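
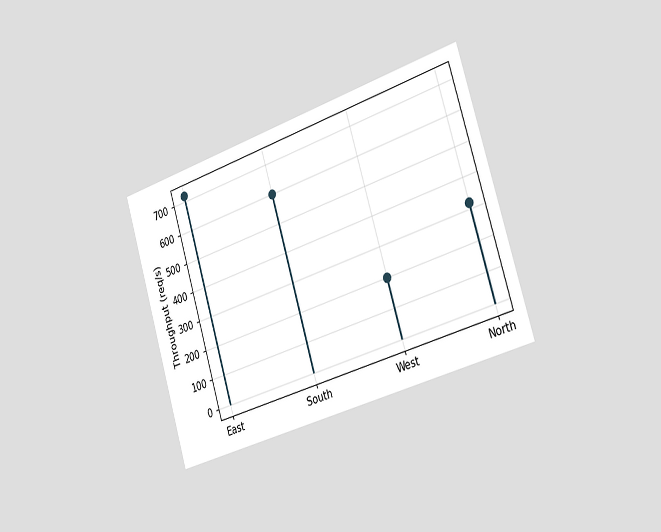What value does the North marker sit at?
The chart is tilted about 17° counter-clockwise and viewed slightly from the right. The North marker sits at 320req/s.

320req/s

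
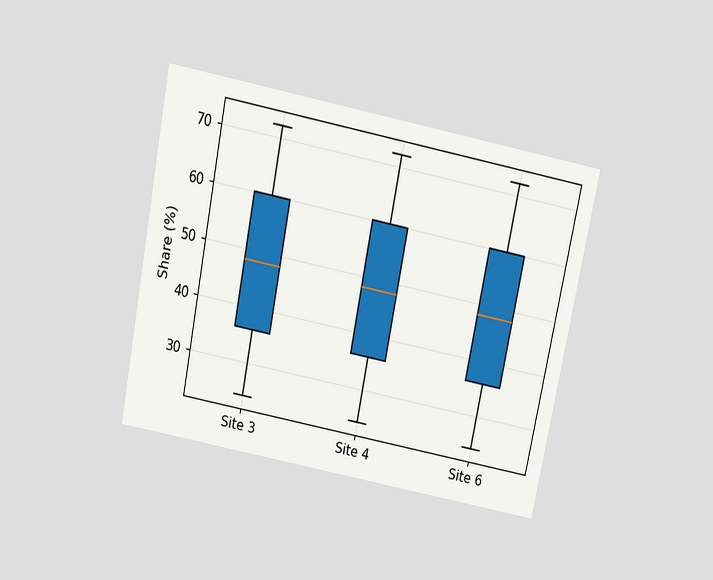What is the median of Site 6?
48%

The chart is tilted about 11° clockwise and viewed slightly from above. The median line in the Site 6 box sits at 48%.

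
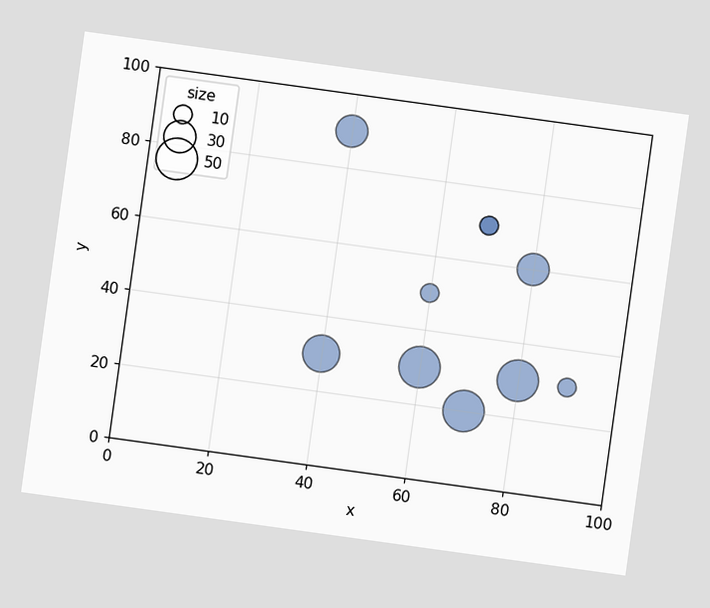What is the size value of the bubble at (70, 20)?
The chart is tilted about 8° clockwise. Matching the bubble at (70, 20) against the size legend gives 50.

50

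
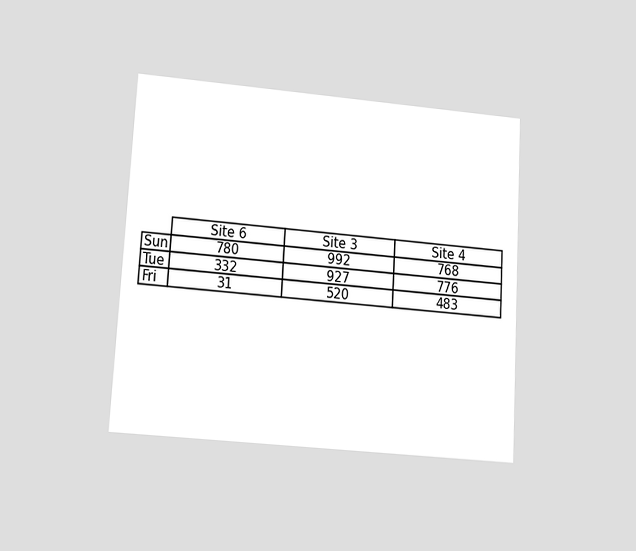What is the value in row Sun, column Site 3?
The chart is tilted about 3° clockwise and viewed at a slight angle. The (Sun, Site 3) cell reads 992.

992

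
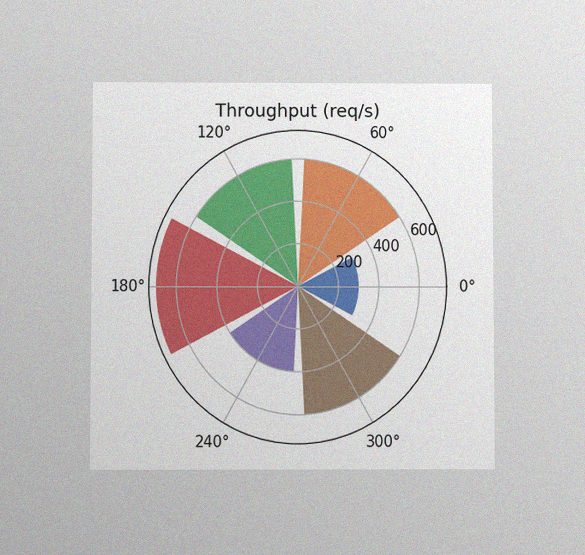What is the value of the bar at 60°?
600req/s

The chart is viewed at a slight angle, with some photo noise. The bar at 60° reaches 600req/s on the radial axis.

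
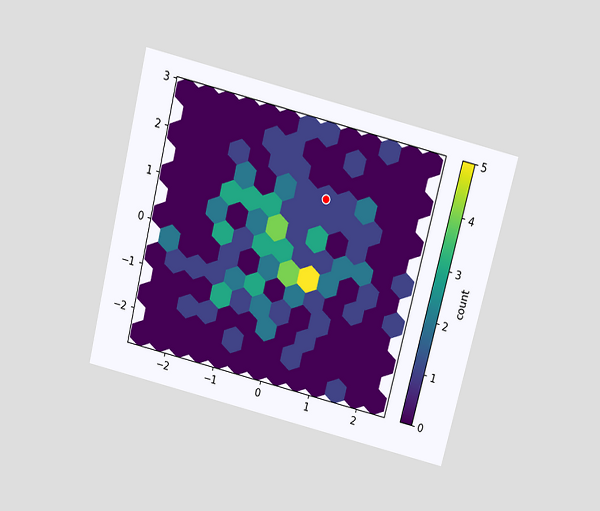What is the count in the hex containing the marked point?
1

The chart is tilted about 14° clockwise and viewed slightly from above. The marked hex reads 1 on the colorbar.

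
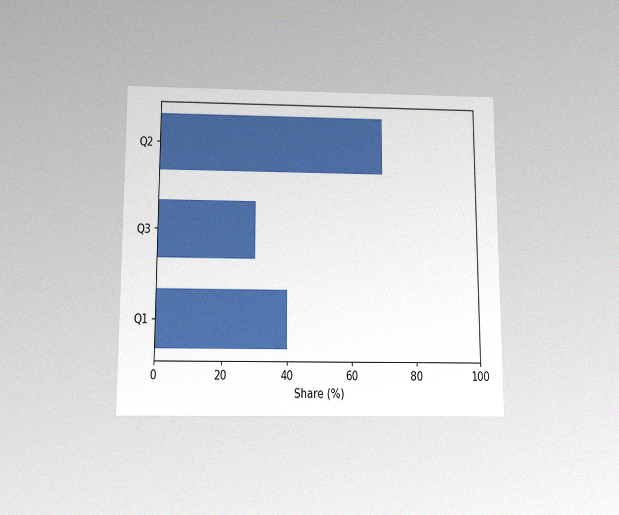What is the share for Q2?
70%

The chart is viewed slightly from below, with some photo noise. Reading along the chart's x-axis, the Q2 bar reaches 70%.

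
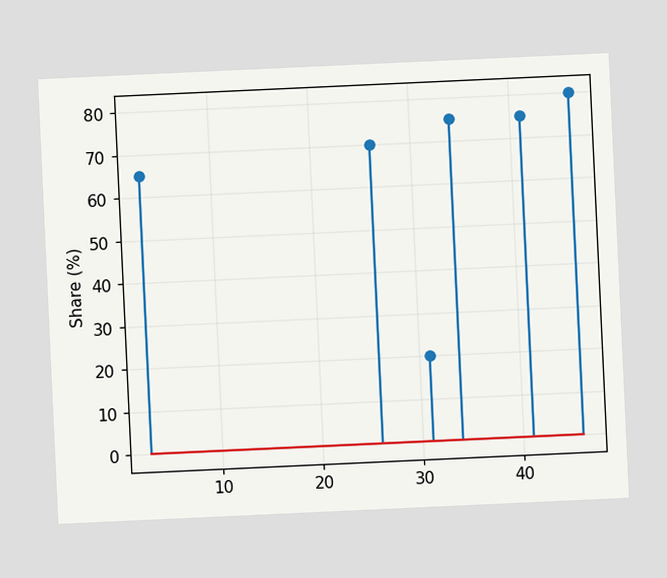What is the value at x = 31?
The chart is tilted about 3° counter-clockwise. The stem at x=31 reaches 20%.

20%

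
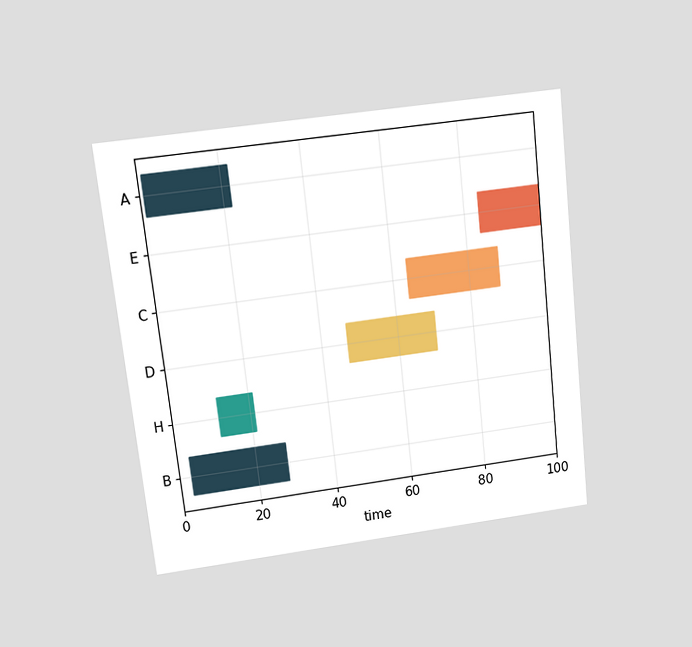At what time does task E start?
84

The chart is tilted about 6° counter-clockwise and viewed at a slight angle. The E bar begins at t=84.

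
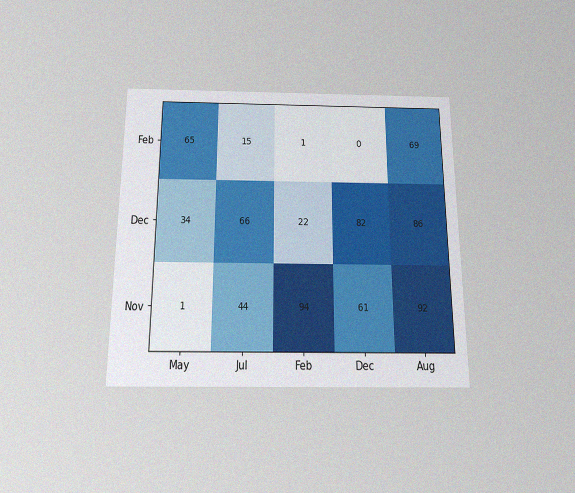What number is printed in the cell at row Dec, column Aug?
86

The chart is viewed slightly from below, with some photo noise. The (Dec, Aug) cell reads 86.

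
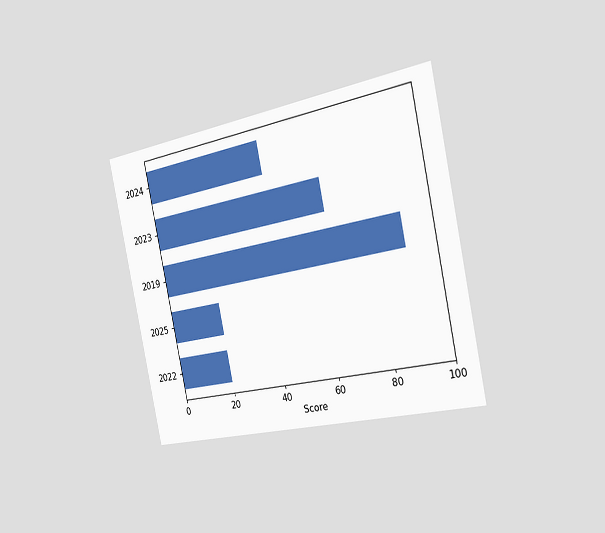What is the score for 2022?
The chart is tilted about 12° counter-clockwise and viewed slightly from the right. Reading along the chart's x-axis, the 2022 bar reaches 20.

20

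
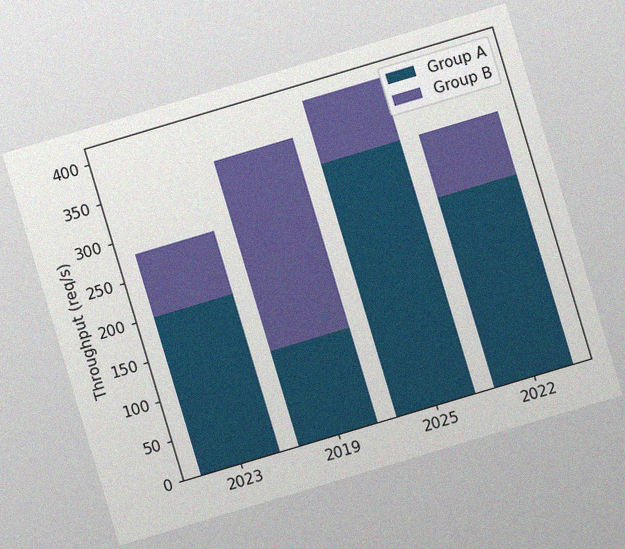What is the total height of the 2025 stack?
400req/s

The chart is tilted about 17° counter-clockwise, with some photo noise. The 2025 stack's top reaches 400req/s on the y-axis.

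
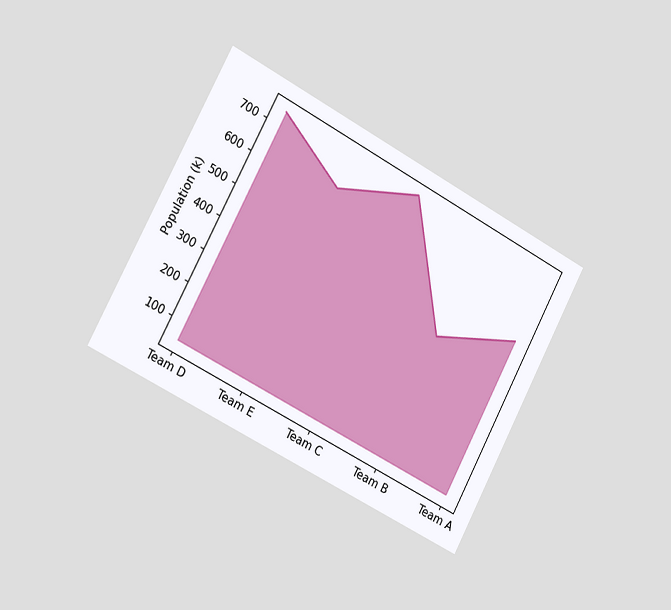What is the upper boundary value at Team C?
742k

The chart is tilted about 28° clockwise and viewed slightly from the left. At Team C the upper boundary is at 742k.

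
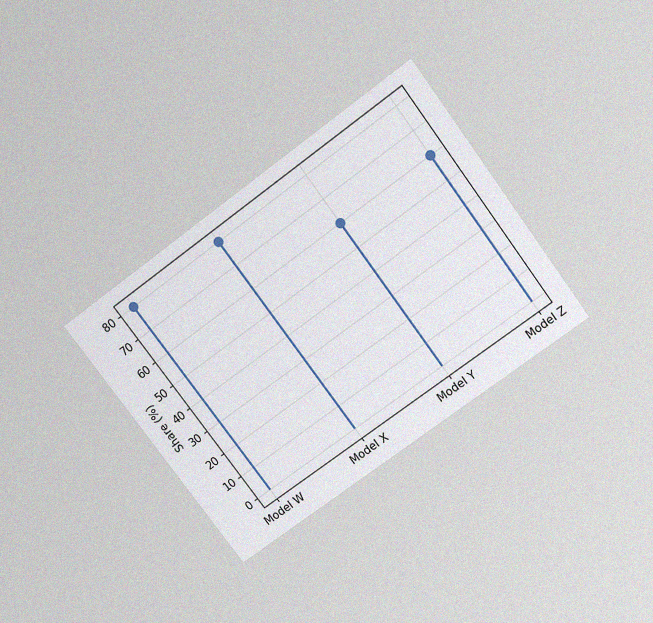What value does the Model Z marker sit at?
60%

The chart is tilted about 37° counter-clockwise and viewed slightly from above, with some photo noise. The Model Z marker sits at 60%.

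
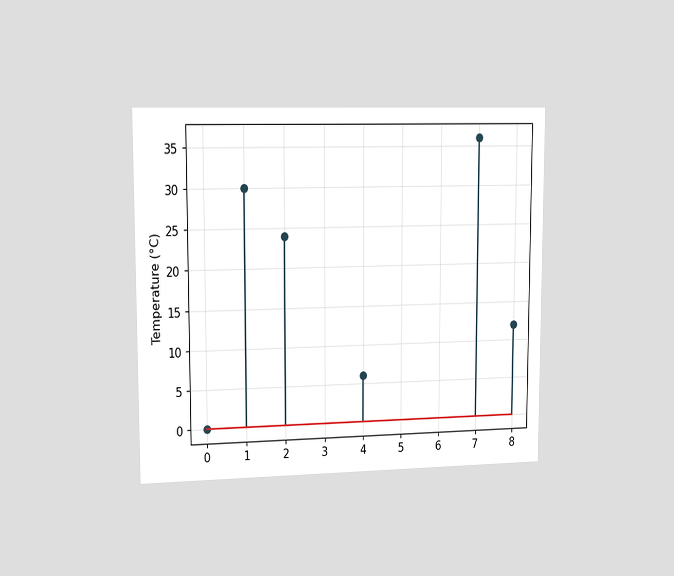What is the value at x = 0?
0°C

The chart is viewed slightly from the left. The stem at x=0 reaches 0°C.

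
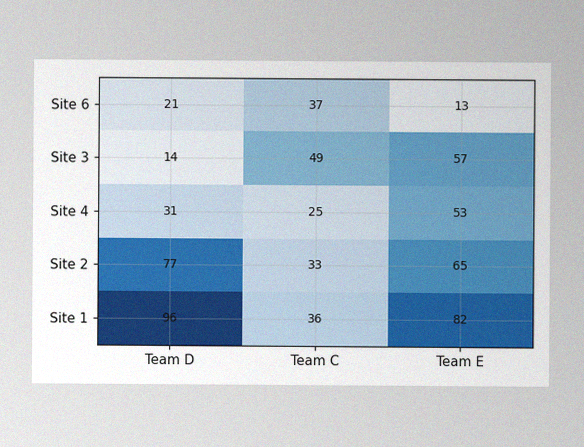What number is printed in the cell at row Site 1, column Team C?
The image has some photo noise and uneven lighting. The (Site 1, Team C) cell reads 36.

36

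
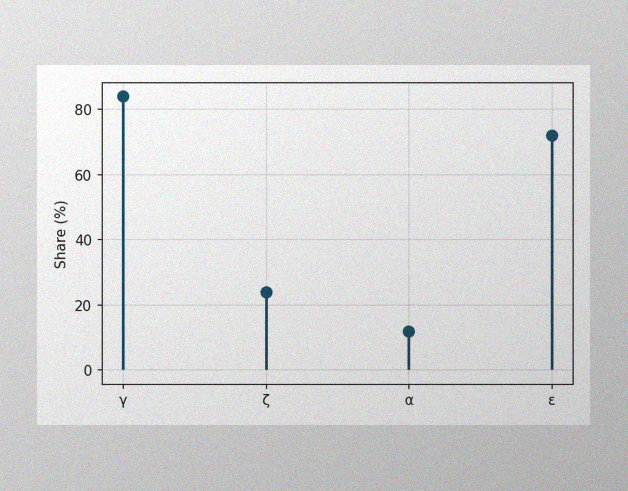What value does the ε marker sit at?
72%

The image has some photo noise and uneven lighting. The ε marker sits at 72%.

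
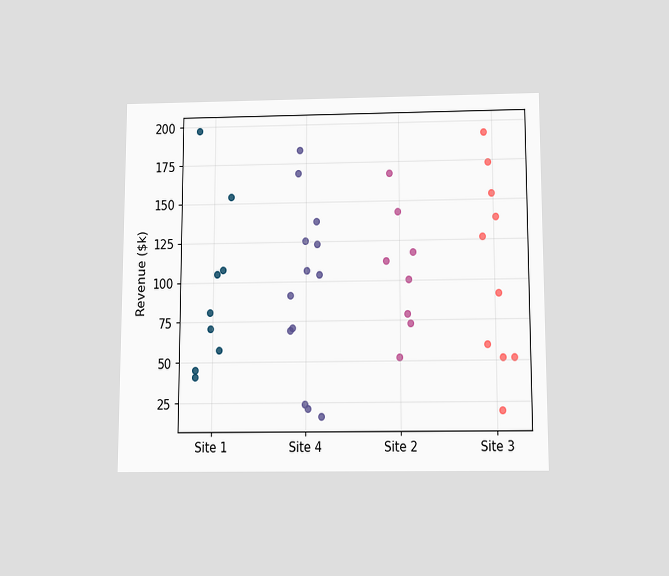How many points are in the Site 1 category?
The chart is viewed slightly from below. Counting the markers in the Site 1 column gives 9.

9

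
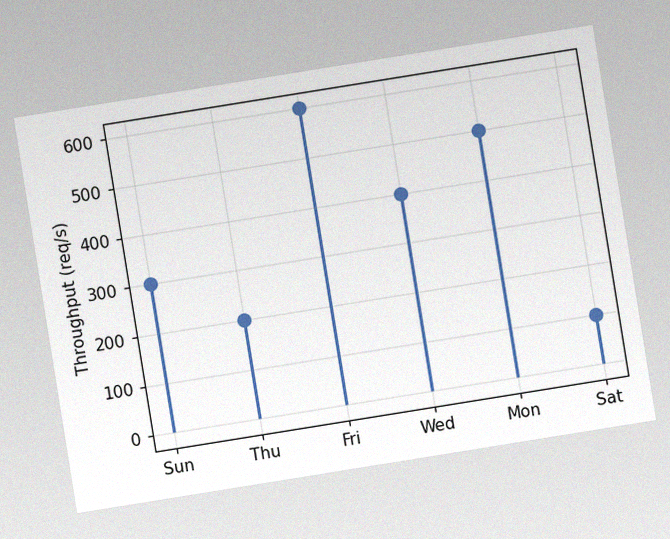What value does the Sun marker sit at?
The chart is tilted about 9° counter-clockwise, with some photo noise. The Sun marker sits at 300req/s.

300req/s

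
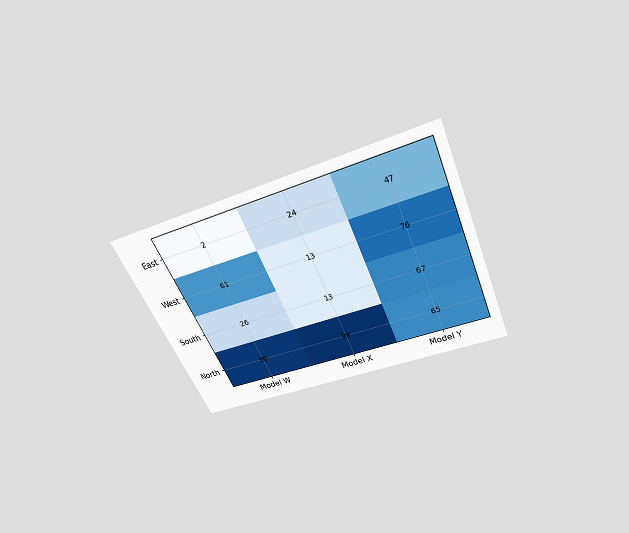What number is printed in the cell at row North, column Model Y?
The chart is tilted about 24° counter-clockwise and viewed slightly from above. The (North, Model Y) cell reads 65.

65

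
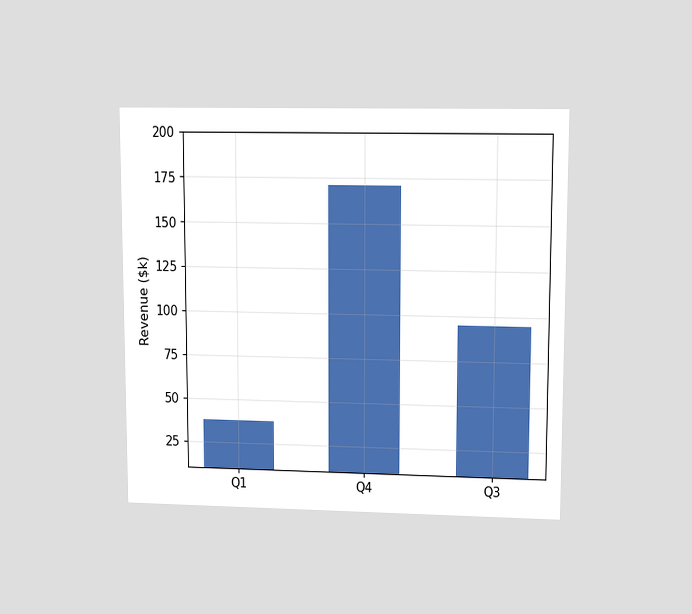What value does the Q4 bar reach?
$171k

The chart is viewed at a slight angle. Reading along the chart's y-axis, the Q4 bar reaches $171k.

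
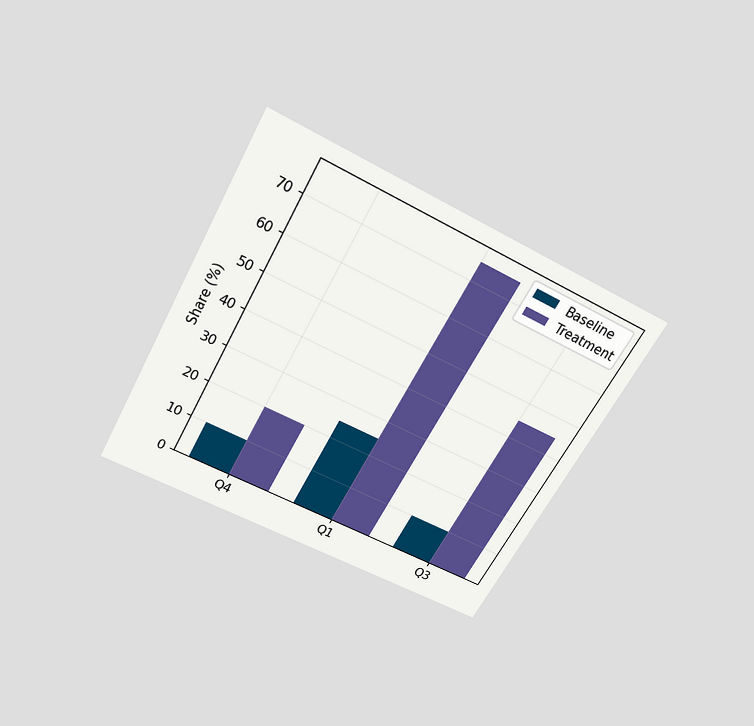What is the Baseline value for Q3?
The chart is tilted about 28° clockwise and viewed slightly from above. The Baseline bar at Q3 reaches 10% on the y-axis.

10%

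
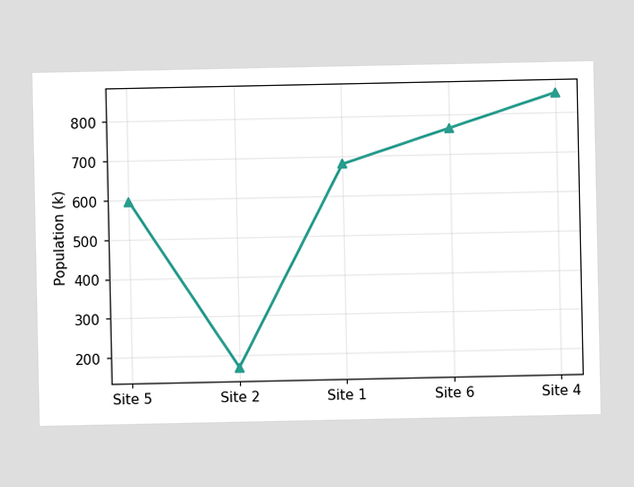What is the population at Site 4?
At Site 4, the line is at 850k.

850k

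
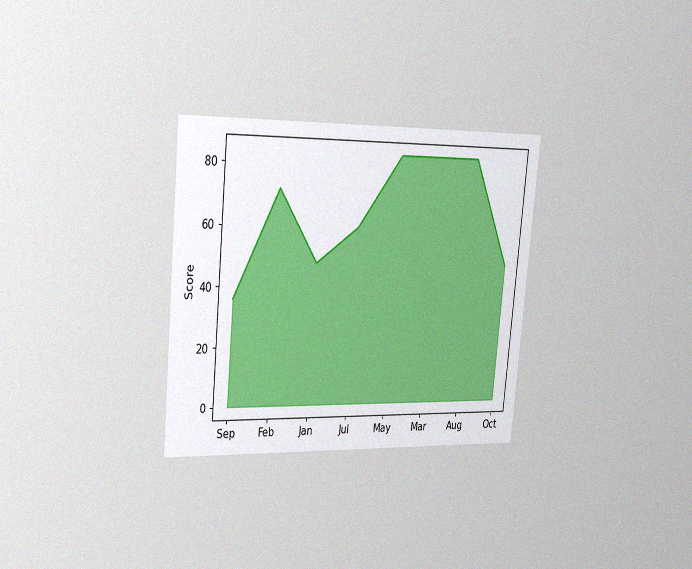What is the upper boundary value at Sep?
36

The chart is tilted about 5° clockwise and viewed slightly from the left, with some photo noise. At Sep the upper boundary is at 36.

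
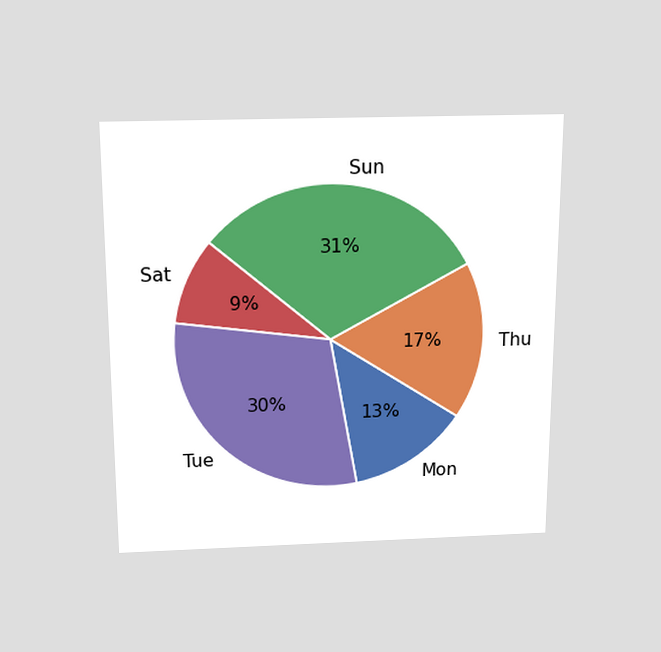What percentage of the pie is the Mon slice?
The chart is viewed slightly from above. The Mon slice takes up 13% of the pie.

13%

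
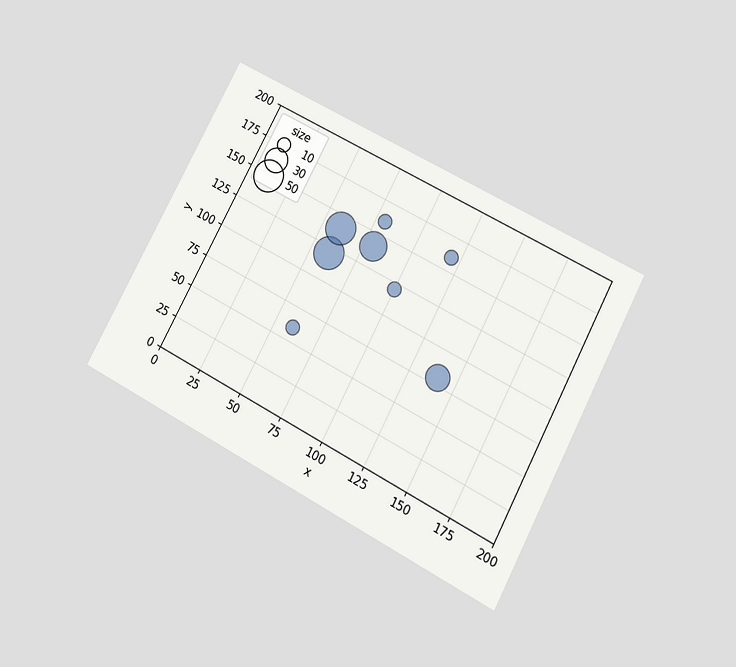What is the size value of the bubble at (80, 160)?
The chart is tilted about 28° clockwise and viewed at a slight angle. Matching the bubble at (80, 160) against the size legend gives 10.

10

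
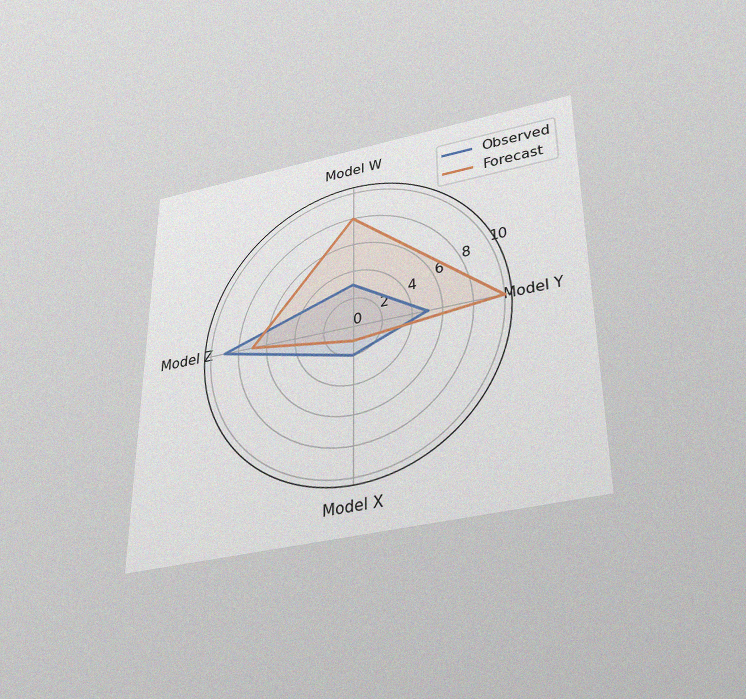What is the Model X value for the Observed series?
2

The chart is viewed slightly from below, with some photo noise. On the Model X axis, Observed reaches 2.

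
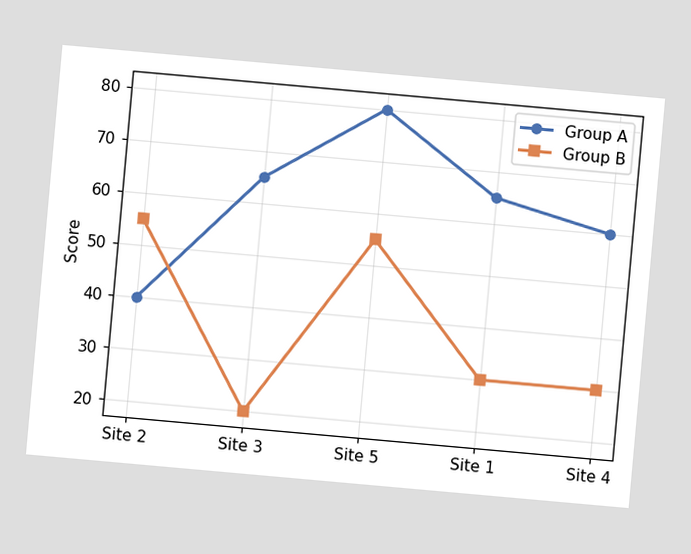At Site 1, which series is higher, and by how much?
Group A, by 35

The chart is tilted about 5° clockwise. At Site 1, Group A sits above the other line by 35.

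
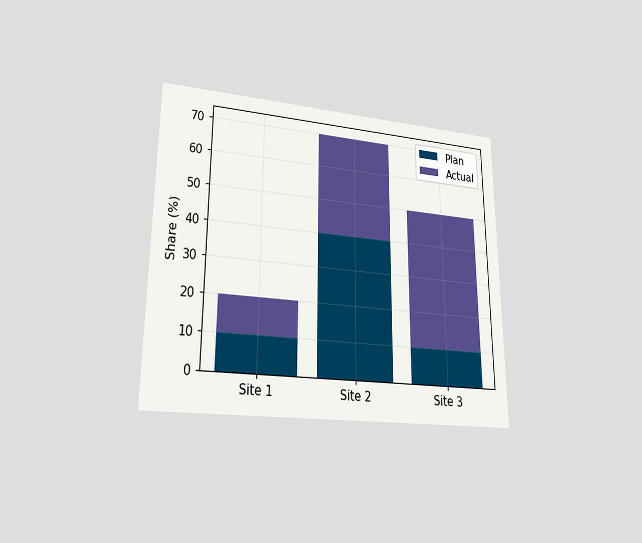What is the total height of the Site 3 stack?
50%

The chart is viewed at a slight angle. The Site 3 stack's top reaches 50% on the y-axis.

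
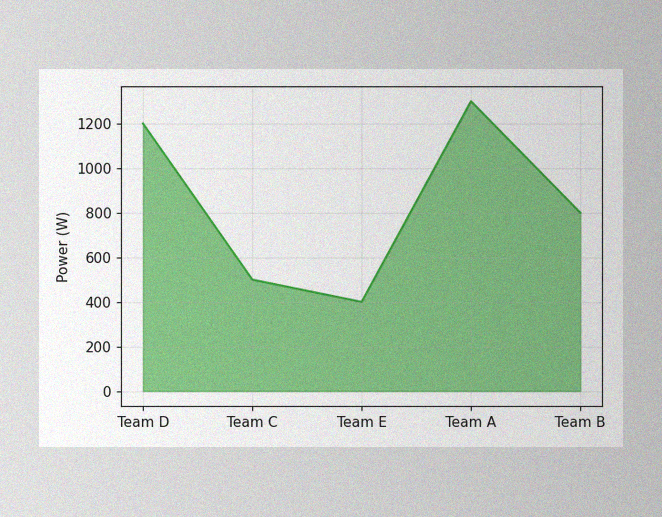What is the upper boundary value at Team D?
The image has some photo noise and uneven lighting. At Team D the upper boundary is at 1200W.

1200W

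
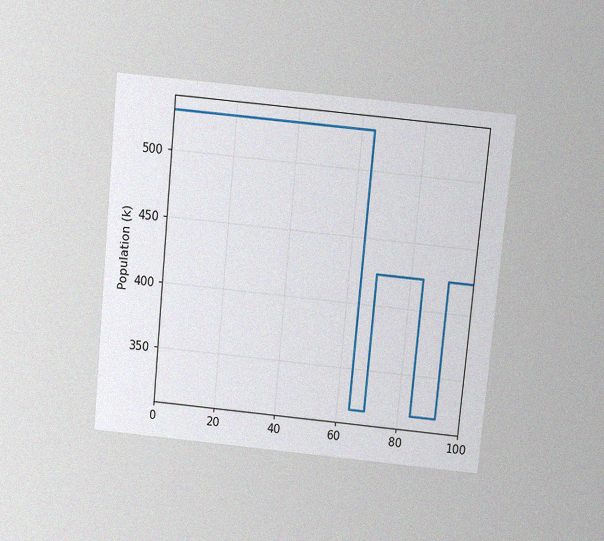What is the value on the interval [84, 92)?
The chart is tilted about 5° clockwise and viewed slightly from above, with some photo noise. On [84, 92) the step sits at 318k.

318k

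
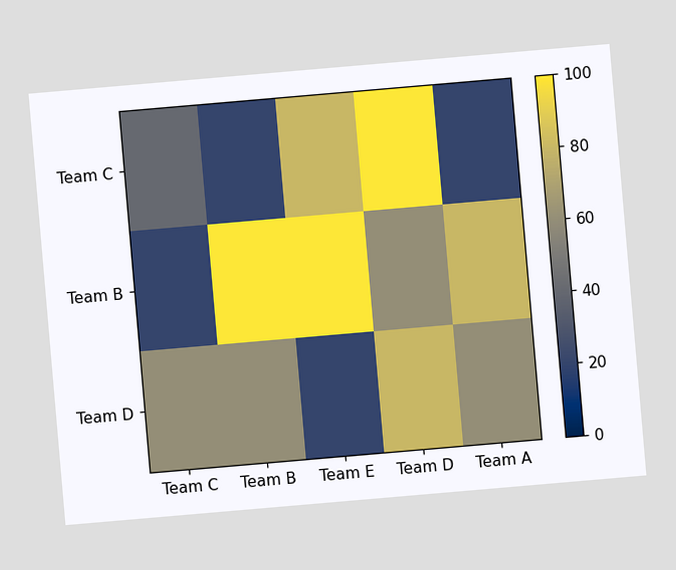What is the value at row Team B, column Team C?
20

The chart is tilted about 5° counter-clockwise. Matching cell (Team B, Team C) against the colorbar gives 20.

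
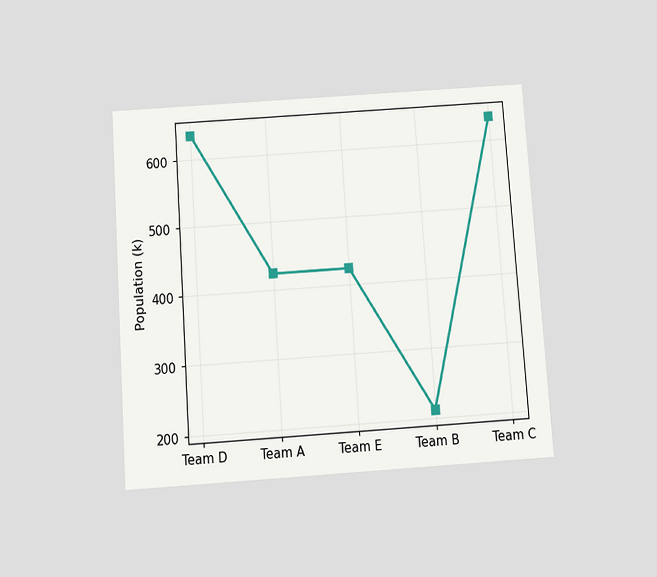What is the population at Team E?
424k

The chart is tilted about 4° counter-clockwise and viewed slightly from below. At Team E, the line is at 424k.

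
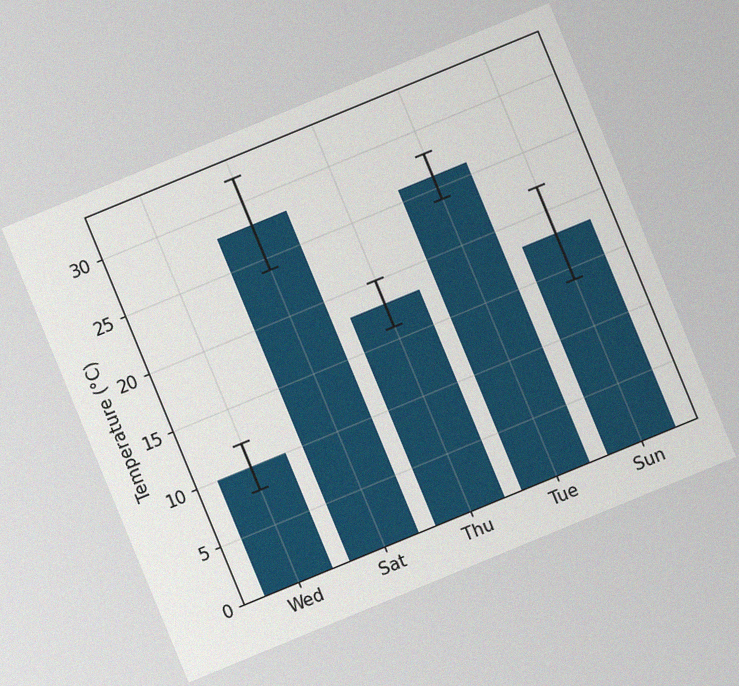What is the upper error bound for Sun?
22°C

The chart is tilted about 22° counter-clockwise, with some photo noise. The Sun bar's upper whisker reaches 22°C.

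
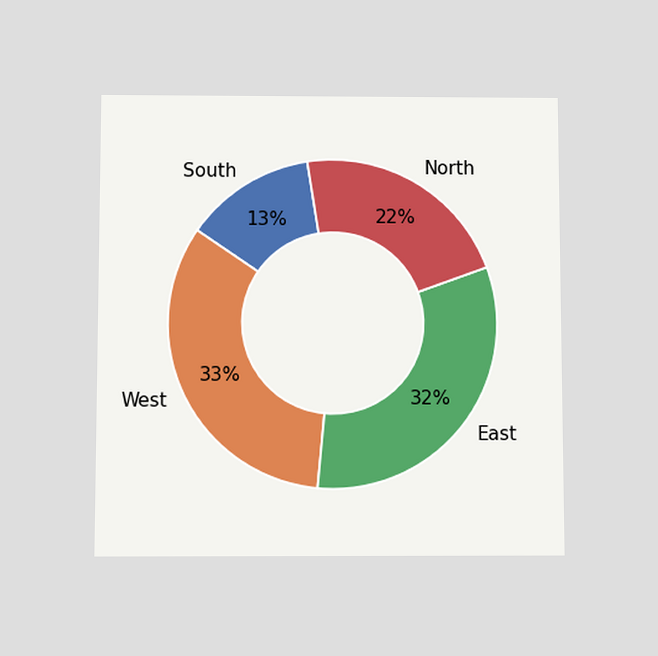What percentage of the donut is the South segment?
The chart is viewed slightly from below. The South segment takes up 13% of the ring.

13%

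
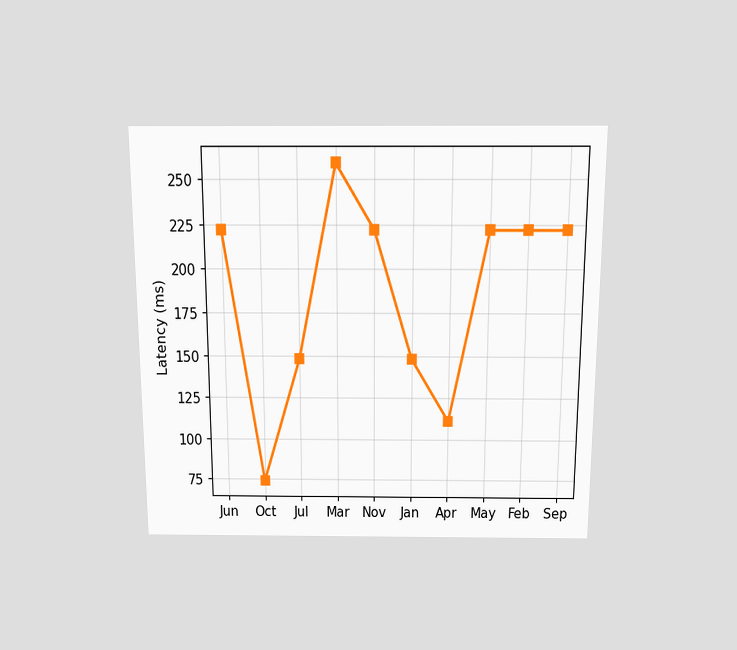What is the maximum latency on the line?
259ms

The chart is viewed slightly from above. The highest point is at Mar, and reading across to the y-axis gives 259ms.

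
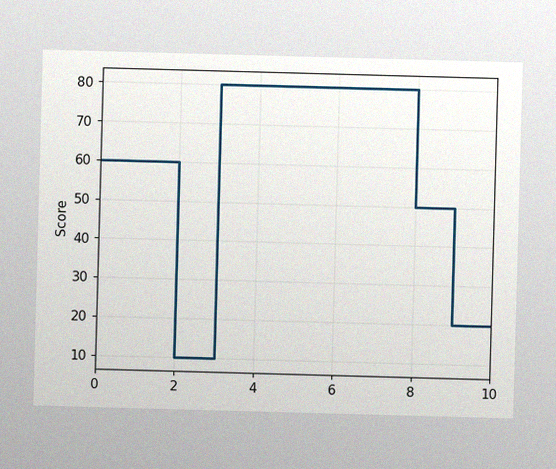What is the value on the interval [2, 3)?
The image has some photo noise and uneven lighting. On [2, 3) the step sits at 10.

10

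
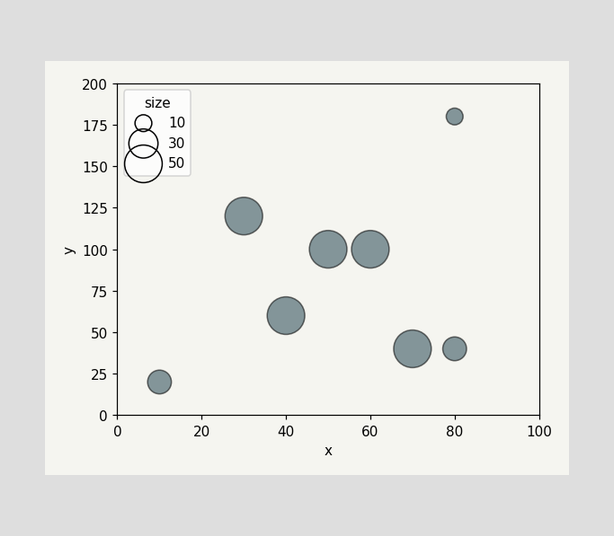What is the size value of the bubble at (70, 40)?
Matching the bubble at (70, 40) against the size legend gives 50.

50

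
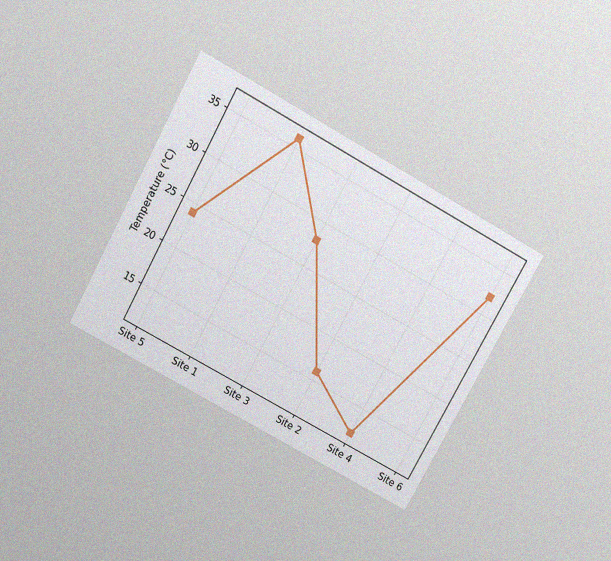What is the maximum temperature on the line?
The chart is tilted about 29° clockwise and viewed slightly from above, with some photo noise. The highest point is at Site 1, and reading across to the y-axis gives 36°C.

36°C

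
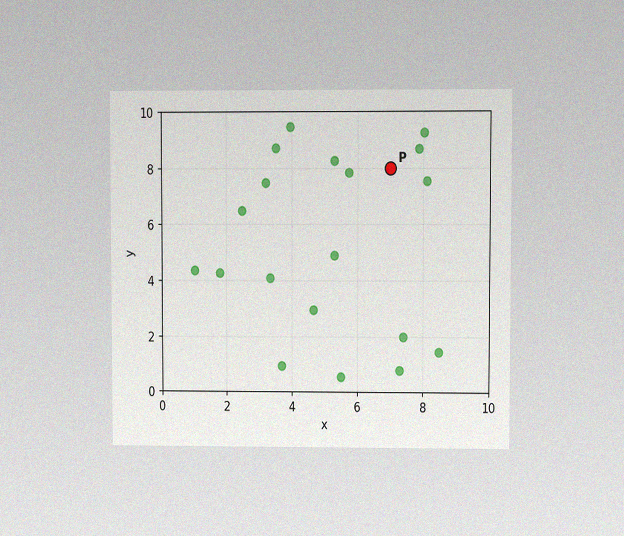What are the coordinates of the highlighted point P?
The chart is viewed at a slight angle, with some photo noise. Following the gridlines from P to each axis, P sits at (7, 8).

(7, 8)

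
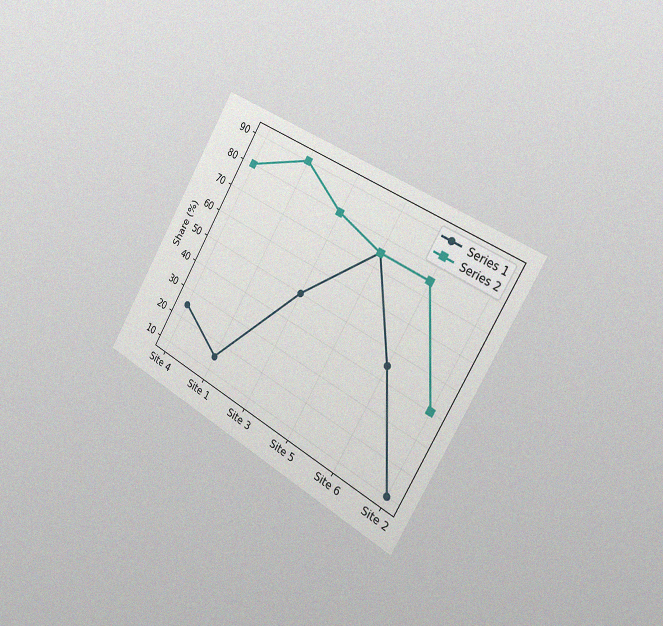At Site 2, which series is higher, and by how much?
Series 2, by 30%

The chart is tilted about 30° clockwise and viewed slightly from the right, with some photo noise. At Site 2, Series 2 sits above the other line by 30%.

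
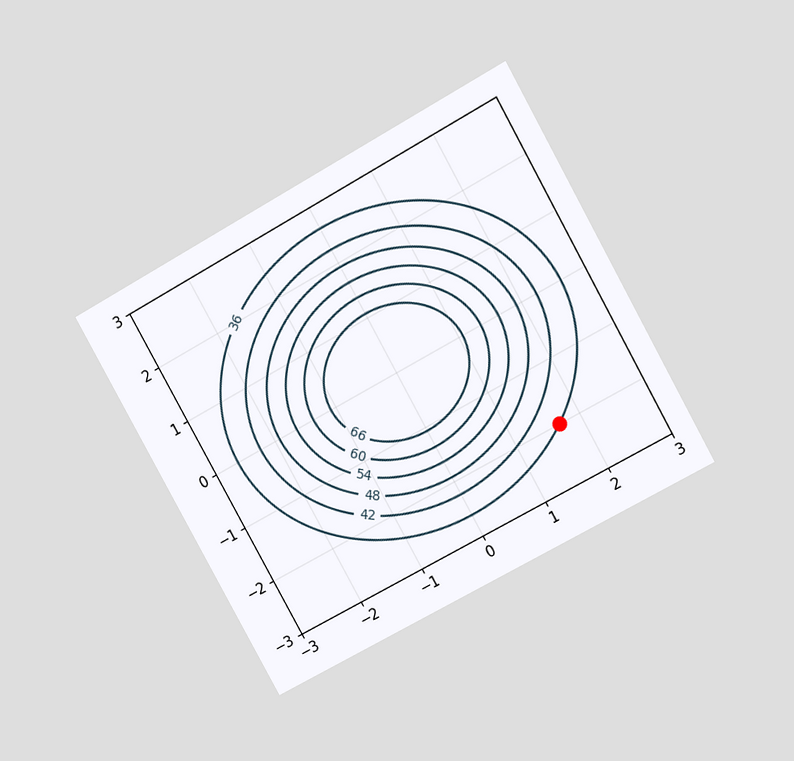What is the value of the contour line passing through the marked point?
36

The chart is tilted about 29° counter-clockwise and viewed at a slight angle. The marked point sits on the contour labelled 36.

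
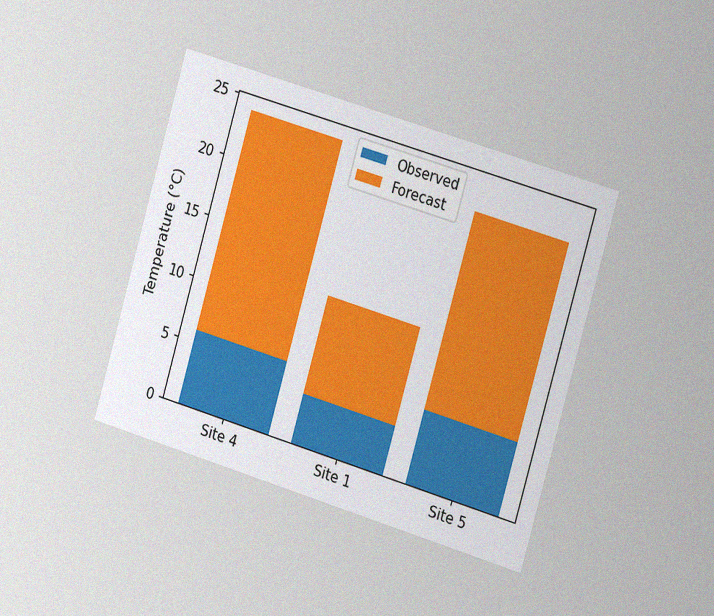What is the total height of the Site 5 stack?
22°C

The chart is tilted about 16° clockwise and viewed slightly from the right, with some photo noise. The Site 5 stack's top reaches 22°C on the y-axis.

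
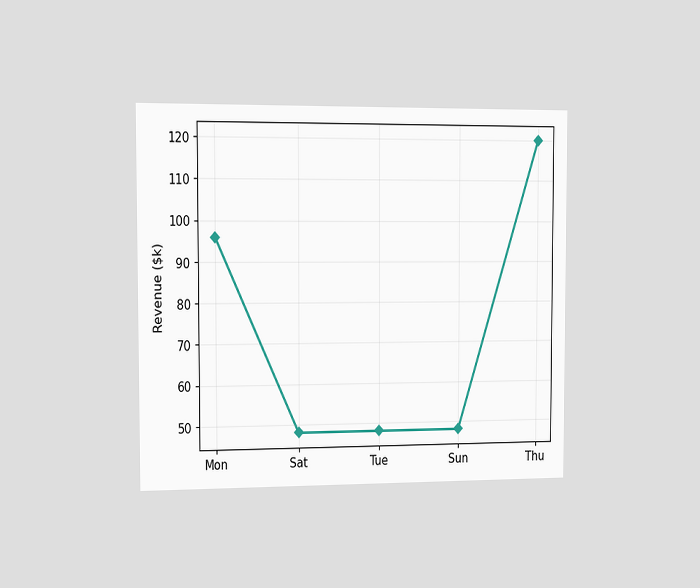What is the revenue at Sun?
$48k

The chart is viewed slightly from the left. At Sun, the line is at $48k.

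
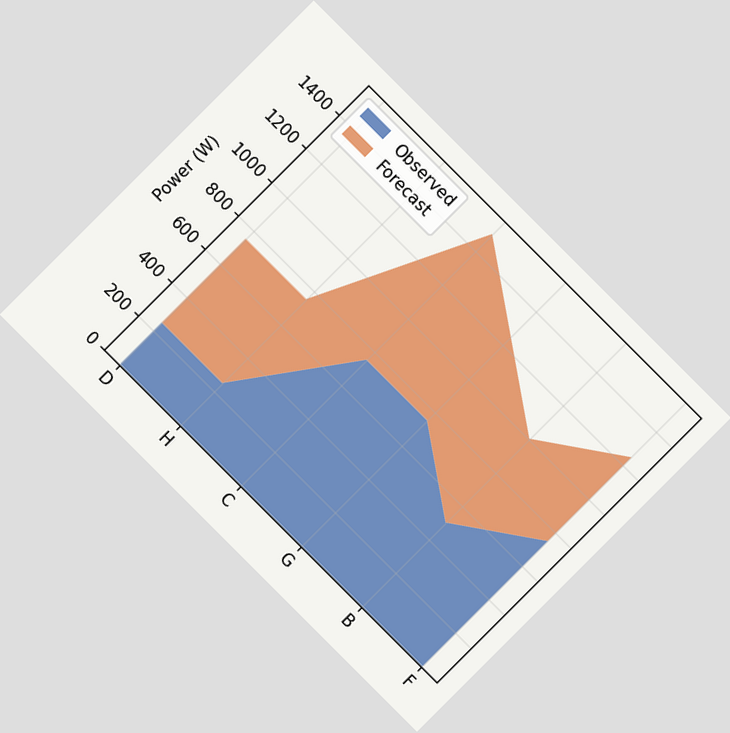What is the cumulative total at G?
1250W

The chart is tilted about 45° clockwise. The stacked total at G reaches 1250W.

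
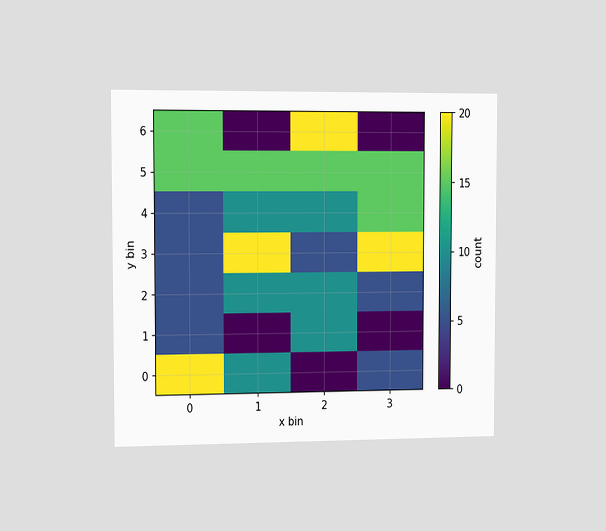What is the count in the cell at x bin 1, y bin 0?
10

The chart is viewed slightly from the left. Matching the cell (1, 0) against the colorbar gives 10.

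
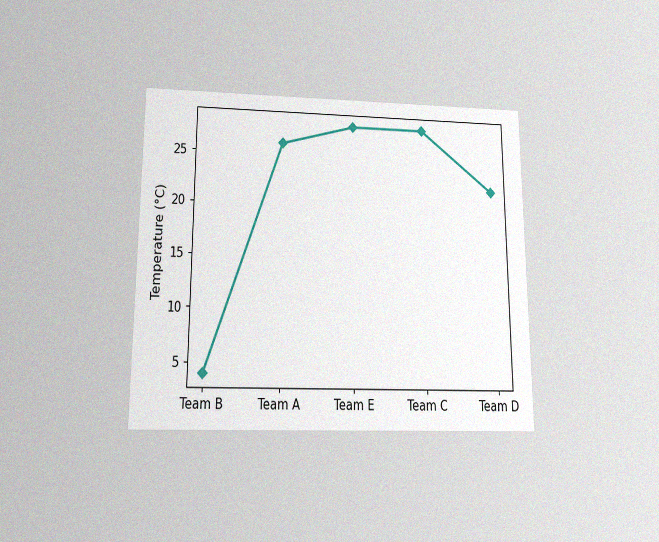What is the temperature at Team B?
4°C

The chart is viewed slightly from below, with some photo noise. At Team B, the line is at 4°C.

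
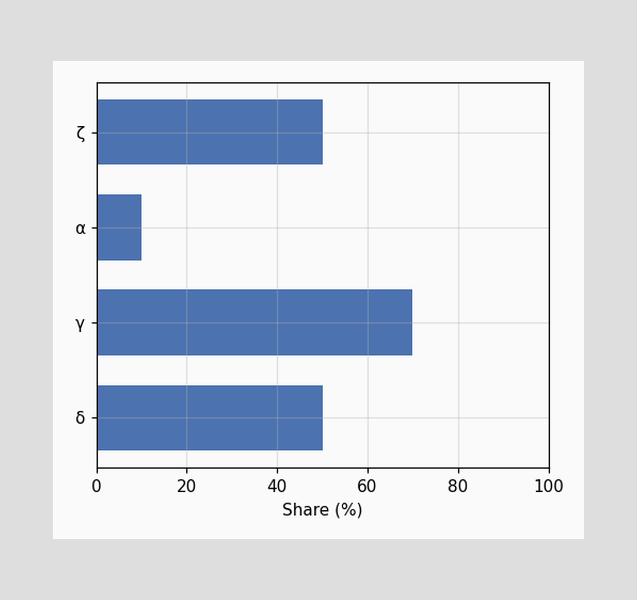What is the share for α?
Reading along the chart's x-axis, the α bar reaches 10%.

10%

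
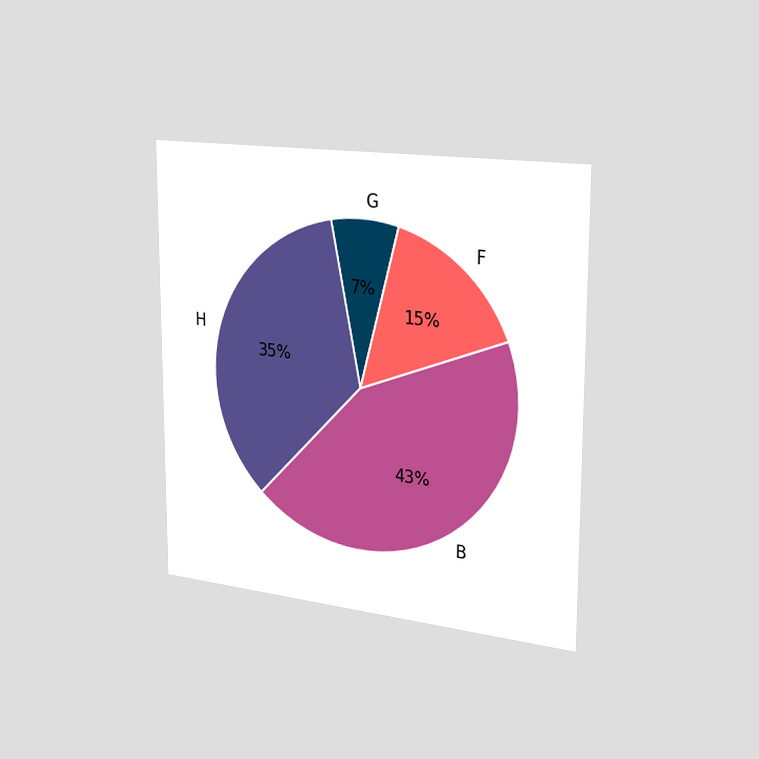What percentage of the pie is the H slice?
35%

The chart is viewed slightly from the right. The H slice takes up 35% of the pie.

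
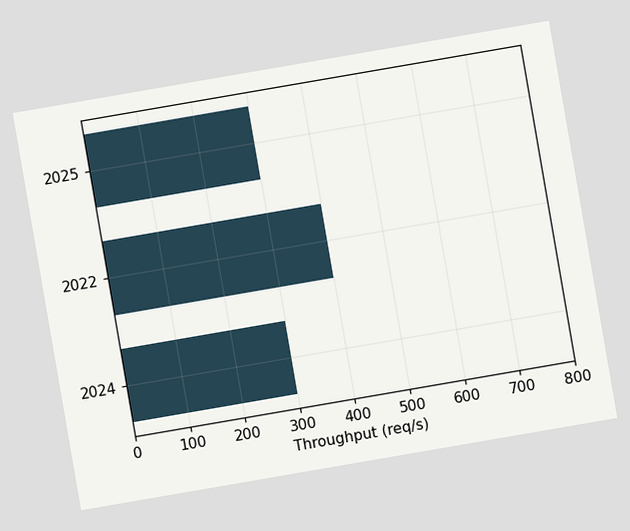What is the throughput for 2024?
The chart is tilted about 10° counter-clockwise. Reading along the chart's x-axis, the 2024 bar reaches 300req/s.

300req/s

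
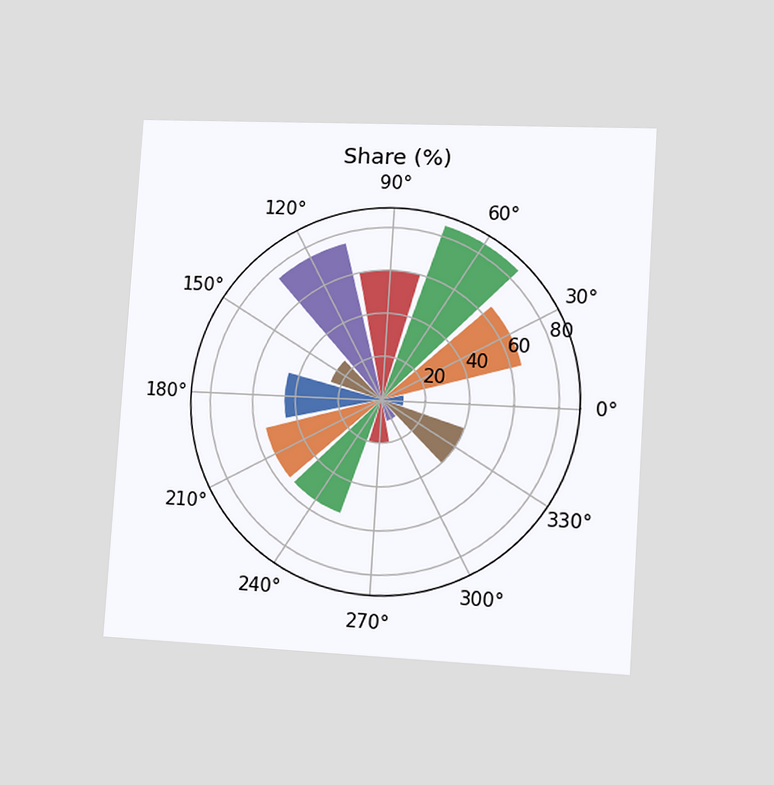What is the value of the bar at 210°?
55%

The chart is tilted about 4° clockwise and viewed slightly from the right. The bar at 210° reaches 55% on the radial axis.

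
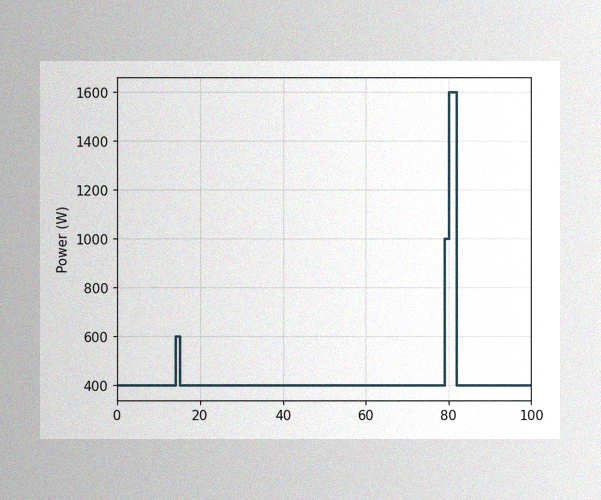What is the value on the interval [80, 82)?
The image has some photo noise and uneven lighting. On [80, 82) the step sits at 1600W.

1600W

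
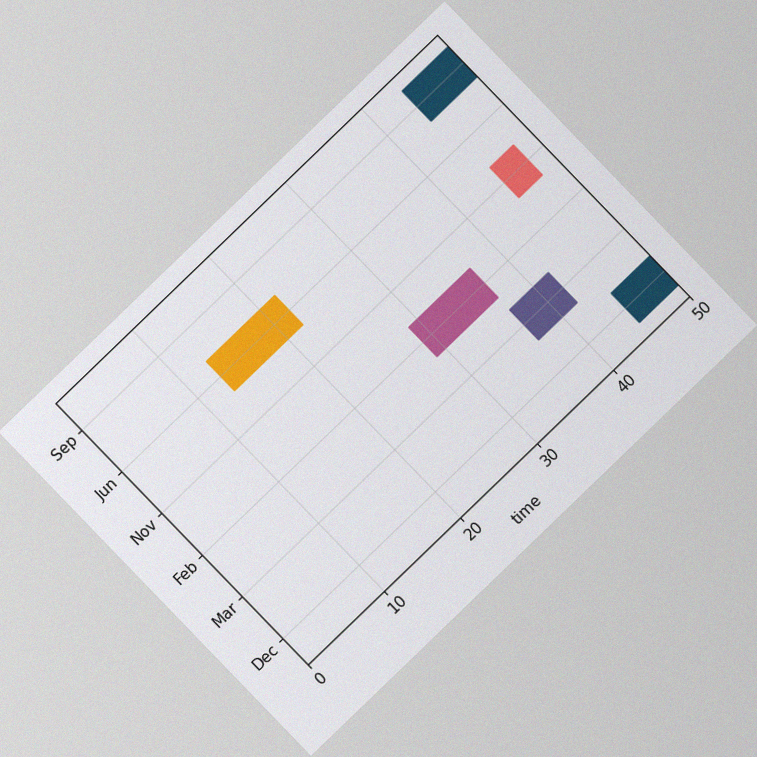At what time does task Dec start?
45

The chart is tilted about 44° counter-clockwise, with some photo noise. The Dec bar begins at t=45.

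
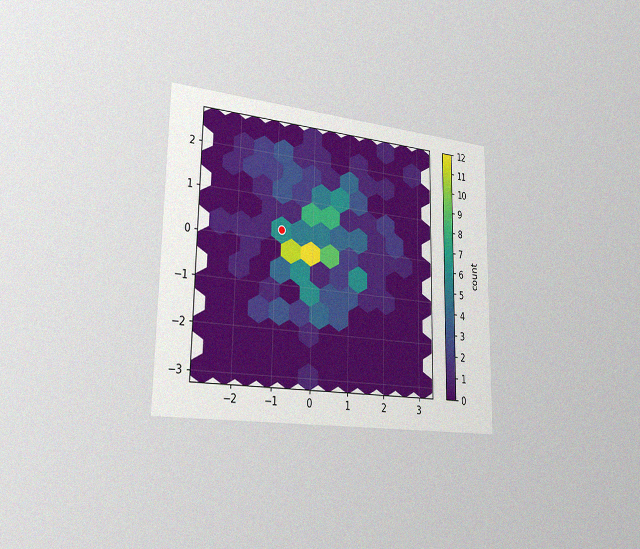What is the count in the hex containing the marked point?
6

The chart is viewed slightly from the left, with some photo noise. The marked hex reads 6 on the colorbar.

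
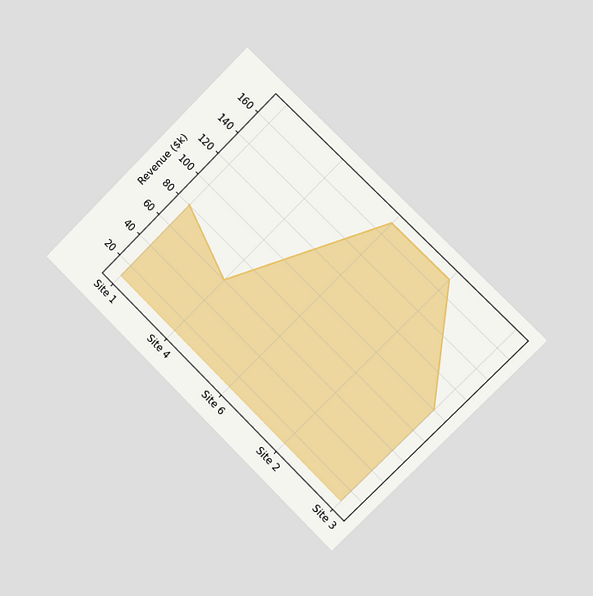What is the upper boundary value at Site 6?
The chart is tilted about 45° clockwise and viewed slightly from the right. At Site 6 the upper boundary is at $170k.

$170k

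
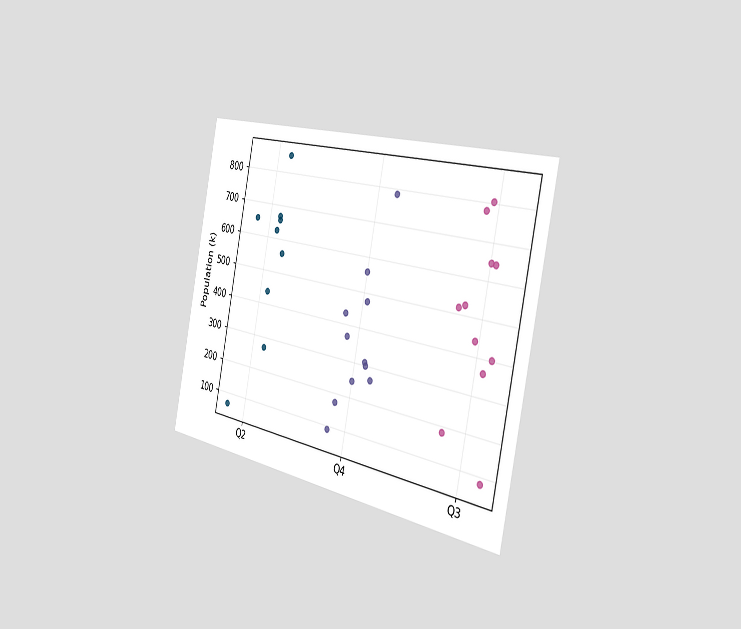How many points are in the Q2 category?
The chart is tilted about 11° clockwise and viewed slightly from the right. Counting the markers in the Q2 column gives 9.

9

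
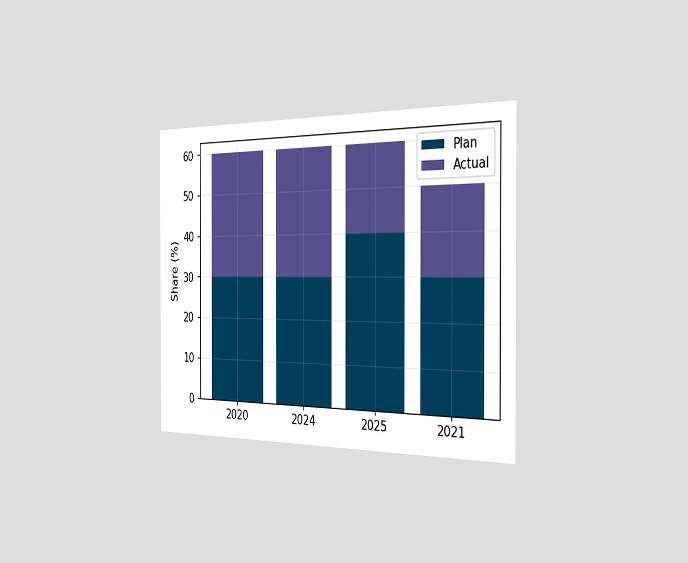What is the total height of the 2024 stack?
60%

The chart is viewed slightly from the right. The 2024 stack's top reaches 60% on the y-axis.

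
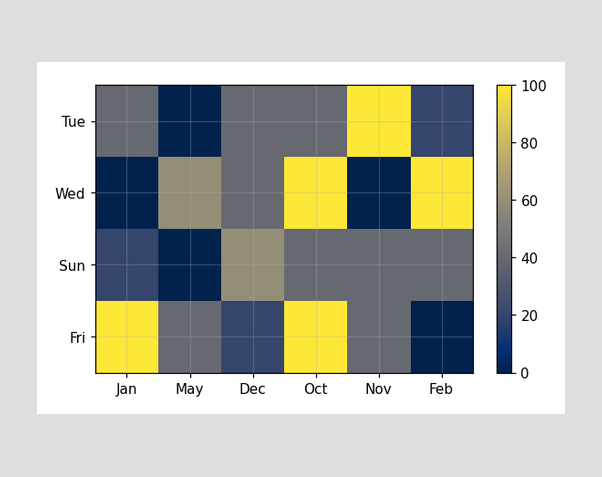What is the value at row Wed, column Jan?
Matching cell (Wed, Jan) against the colorbar gives 0.

0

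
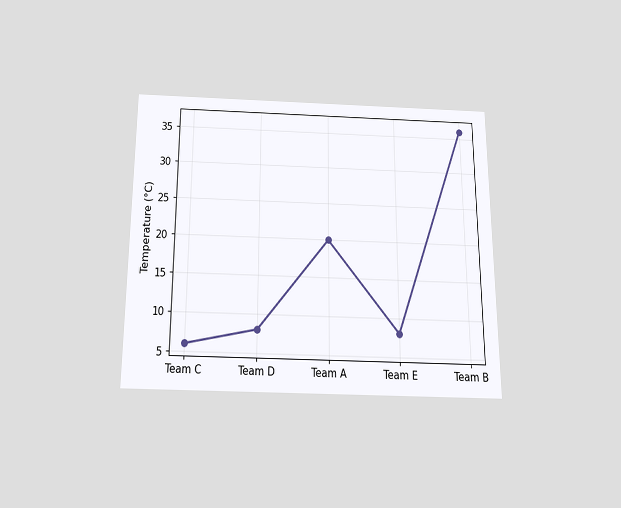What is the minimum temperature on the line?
6°C

The chart is viewed slightly from below. The lowest point is at Team C, and reading across to the y-axis gives 6°C.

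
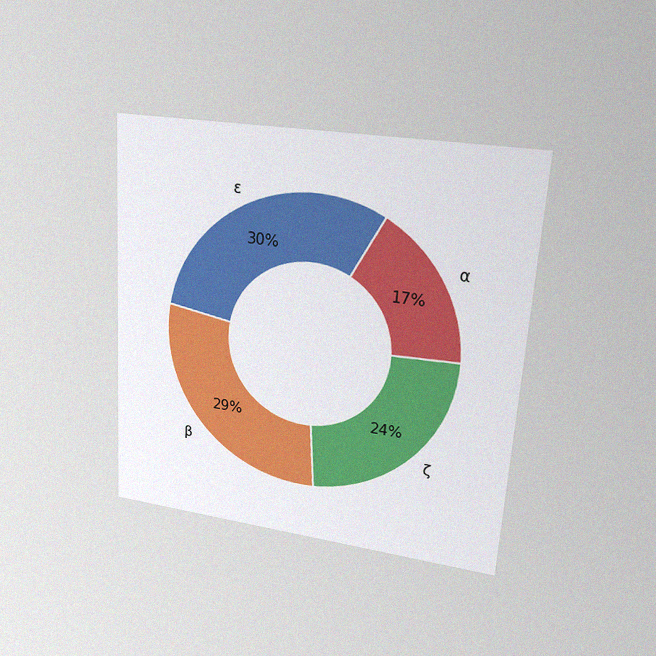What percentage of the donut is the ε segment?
30%

The chart is tilted about 4° clockwise and viewed at a slight angle, with some photo noise. The ε segment takes up 30% of the ring.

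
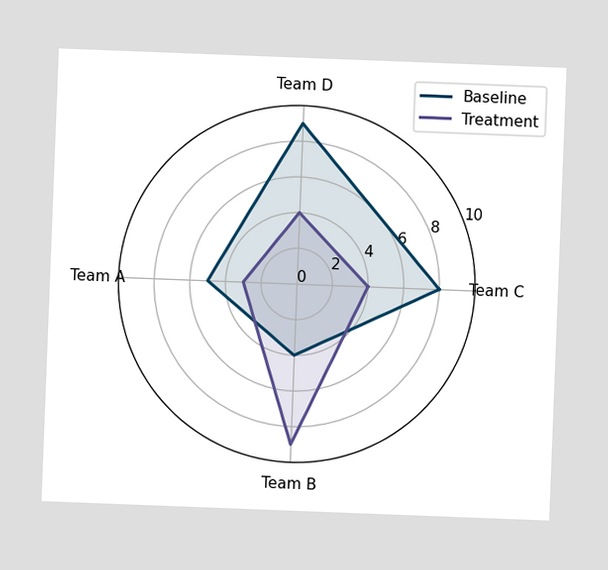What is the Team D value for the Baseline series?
The chart is tilted about 2° clockwise. On the Team D axis, Baseline reaches 9.

9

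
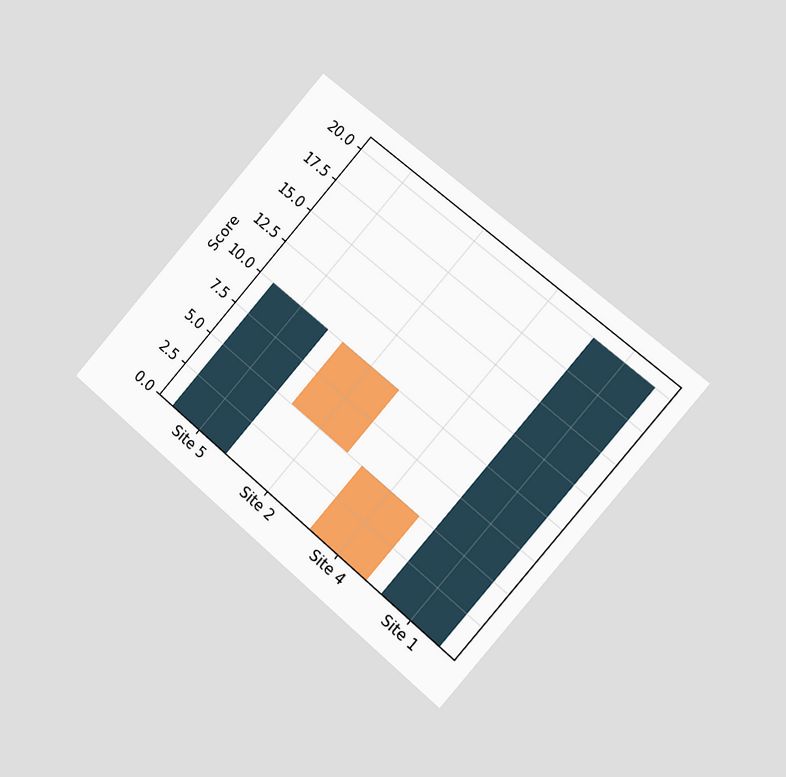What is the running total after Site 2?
The chart is tilted about 41° clockwise and viewed slightly from the right. After Site 2 the running total reaches 5.

5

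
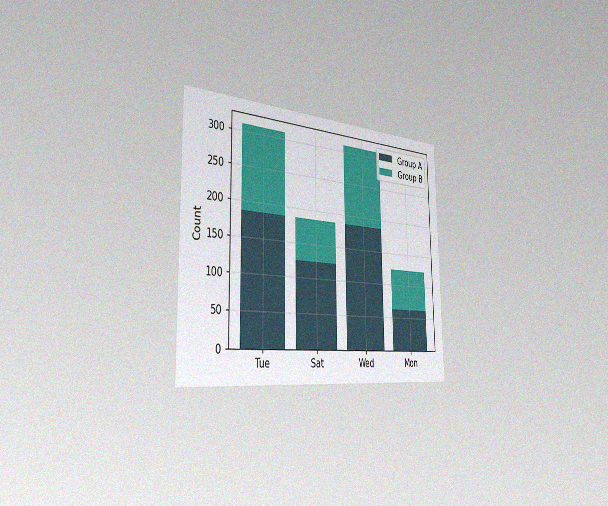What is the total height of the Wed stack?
The chart is viewed slightly from the left, with some photo noise. The Wed stack's top reaches 310 on the y-axis.

310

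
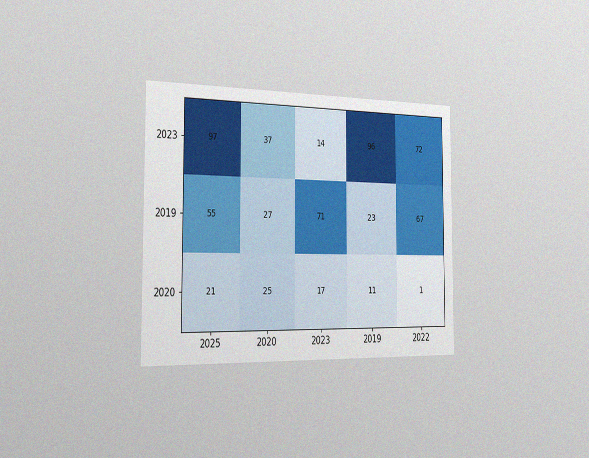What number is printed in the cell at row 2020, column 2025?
The chart is viewed slightly from the left, with some photo noise. The (2020, 2025) cell reads 21.

21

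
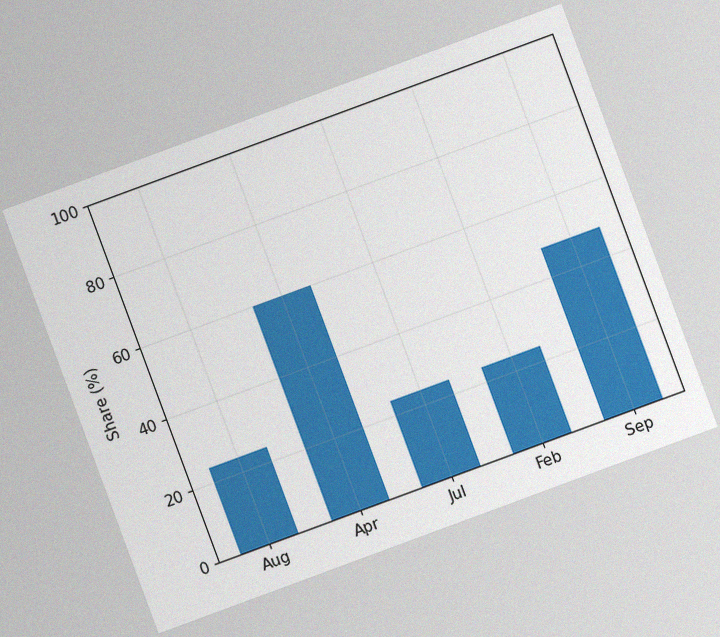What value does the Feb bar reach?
The chart is tilted about 20° counter-clockwise, with some photo noise. Reading along the chart's y-axis, the Feb bar reaches 24%.

24%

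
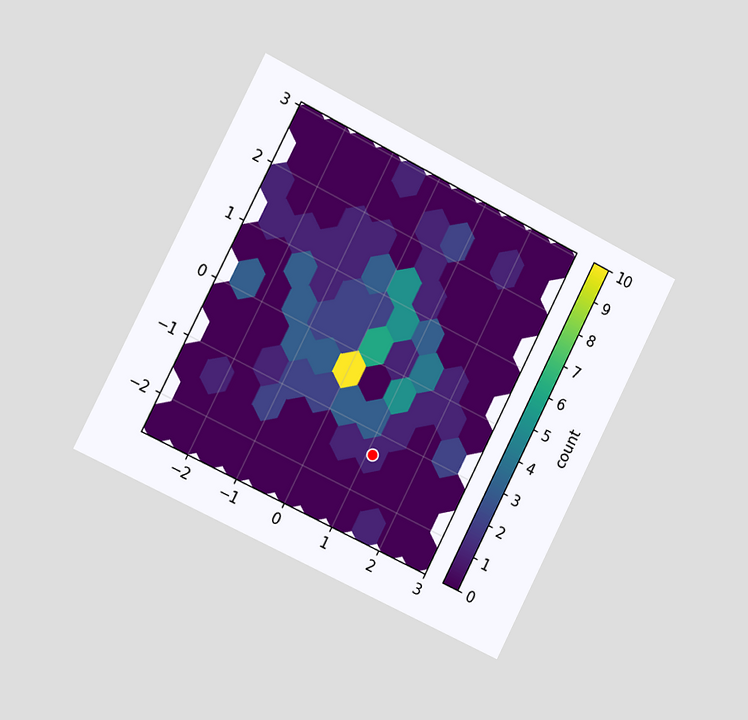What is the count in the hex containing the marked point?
1

The chart is tilted about 27° clockwise and viewed slightly from the left. The marked hex reads 1 on the colorbar.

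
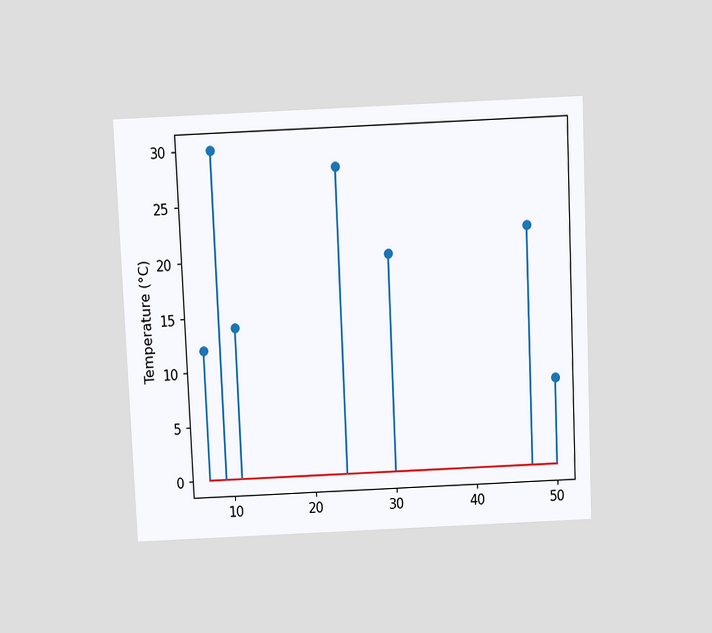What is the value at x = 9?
The chart is tilted about 3° counter-clockwise and viewed slightly from above. The stem at x=9 reaches 30°C.

30°C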